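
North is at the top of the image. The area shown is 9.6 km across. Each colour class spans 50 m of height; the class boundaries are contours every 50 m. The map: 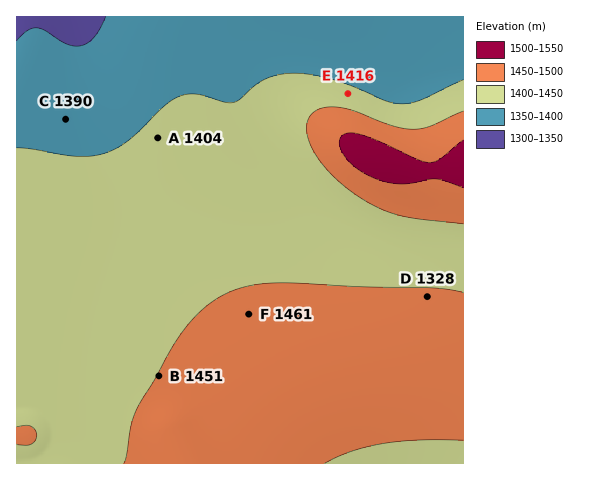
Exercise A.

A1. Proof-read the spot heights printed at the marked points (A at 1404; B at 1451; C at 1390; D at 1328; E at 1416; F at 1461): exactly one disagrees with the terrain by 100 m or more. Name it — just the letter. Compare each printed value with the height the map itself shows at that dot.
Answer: D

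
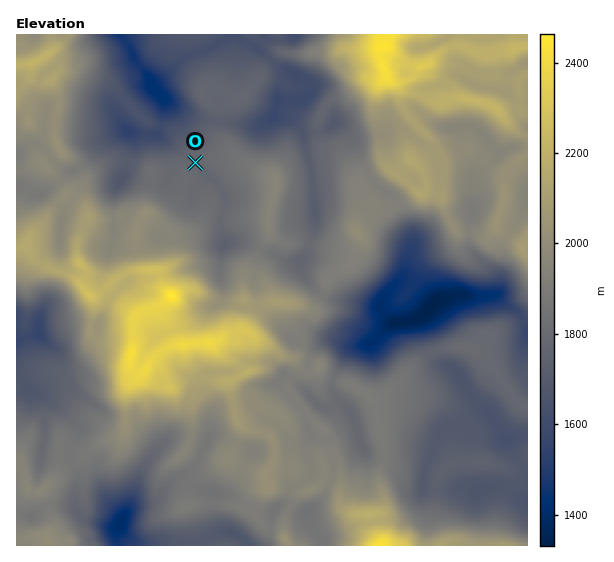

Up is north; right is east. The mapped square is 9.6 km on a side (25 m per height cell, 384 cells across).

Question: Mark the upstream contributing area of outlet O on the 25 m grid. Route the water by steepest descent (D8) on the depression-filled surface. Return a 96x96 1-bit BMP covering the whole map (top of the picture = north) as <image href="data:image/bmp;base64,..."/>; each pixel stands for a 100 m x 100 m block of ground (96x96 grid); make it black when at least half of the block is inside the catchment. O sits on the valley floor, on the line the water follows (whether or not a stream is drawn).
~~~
<image width="96" height="96" href="data:image/bmp;base64,Qk2+BAAAAAAAAD4AAAAoAAAAYAAAAGAAAAABAAEAAAAAAIAEAAATCwAAEwsAAAIAAAAAAAAA////AAAAAAAAAAAAAAAAAAAAAAAAAAAAAAAAAAAAAAAAAAAAAAAAAAAAAAAAAAAAAAAAAAAAAAAAAAAAAAAAAAAAAAAAAAAAAAAAAAAAAAAAAAAAAAAAAAAAAAAAAAAAAAAAAAAAAAAAAAAAAAAAAAAAAAAAAAAAAAAAAAAAAAAAAAAAAAAAAAAAAAAAAAAAAAAAAAAAAAAAAAAAAAAAAAAAAAAAAAAAAAAAAAAAAAAAAAAAAAAAAAAAAAAAAAAAAAAAAAAAAAAAAAAAAAAAAAAAAAAAAAAAAAAAAAAAAAAAAAAAAAAAAAAAAAAAAAAAAAAAAAAAAAAAAAAAAAAAAAAAAAAAAAAAAAAAAAAAAAAAAAAAAAAAAAAAAAAAAAAAAAAAAAAAAAAAAAAAAAAAAAAAAAAAAAAAAAAAAAAAAAAAAAAAAAAAAAAAAAAAAAAAAAAAAAAAAAAAAAAAAAAAAAAAAAAAAAAAAAAAAAAAAAAAAAAAAAAAAAAAAAAAAAAAAAAAAAAAAAAAAAMAAAAAAAAAAAAAAAeAAAAAAAAAAAAAAAeAAAAAAAAAAAAAAAfAAAAAAAAAAAAAAAPgAAAAAAAAAAAAAAP4AAAAAAAAAAAAAAP//AAAAAAAAAAAAAP//gAAAAAAAAAAAAP//8AAAAAAAAAAAAP//+AAAAAAAAAAAAP//+AAAAAAAAAAAAH//+AAAAAAAAAAAAB//+AAAAAAAAAAAAAP/+AAAAAAAAAAAAAH/+AAAAAAAAAAAAAP/+AAAAAAAAAAAAAf/+AAAAAAAAAAAAAf/+AAAAAAAAAAAAAf/+AAAAAAAAAAAAAf/+AAAAAAAAAAAAH///AAAAAAAAAAAAH///AAAAAAAAAAAAH///gAAAAAAAAAAAH///wAAAAAAAAAAAP///wAAAAAAAAAAAP///4AAAAAAAAAAAP///8AAAAAAAAAAAH///8AAAAAAAAAAAH///4AAAAAAAAAAAHf//8AAAAAAAAAAAAP//8AAAAAAAAAAAAH//8AAAAAAAAAAAAD//8AAAAAAAAAAAAB//8AAAAAAAAAAAAB//+AAAAAAAAAAAAA//+AAAAAAAAAAAAA//+AAAAAAAAAAAAA//8AAAAAAAAAAAAA//gAAAAAAAAAAAAAf+AAAAAAAAAAAAAAP8AAAAAAAAAAAAAAAAAAAAAAAAAAAAAAAAAAAAAAAAAAAAAAAAAAAAAAAAAAAAAAAAAAAAAAAAAAAAAAAAAAAAAAAAAAAAAAAAAAAAAAAAAAAAAAAAAAAAAAAAAAAAAAAAAAAAAAAAAAAAAAAAAAAAAAAAAAAAAAAAAAAAAAAAAAAAAAAAAAAAAAAAAAAAAAAAAAAAAAAAAAAAAAAAAAAAAAAAAAAAAAAAAAAAAAAAAAAAAAAAAAAAAAAAAAAAAAAAAAAAAAAAAAAAAAAAAAAAAAAAAAAAAAAAAAAAAAAAAAAAAAAAAAAAAAAAAAAAAAAAAAAAAAAAAAAAAAAAAAAAAAAAAAAAAAAAAAAAAAAAAAAAAAAAAAAAAAAAA="/>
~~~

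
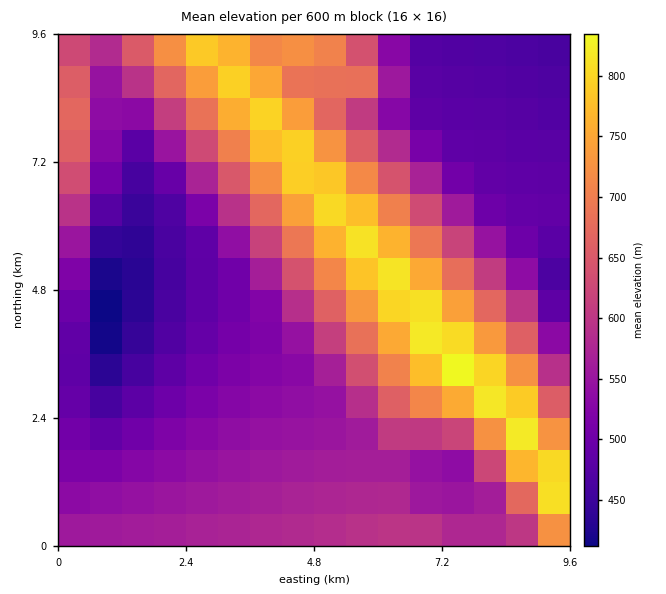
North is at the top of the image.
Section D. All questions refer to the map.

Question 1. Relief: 400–860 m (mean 590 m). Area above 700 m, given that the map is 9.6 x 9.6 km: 19.4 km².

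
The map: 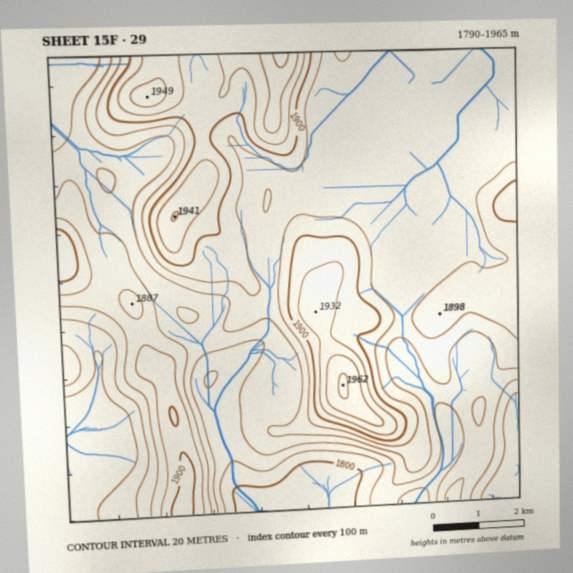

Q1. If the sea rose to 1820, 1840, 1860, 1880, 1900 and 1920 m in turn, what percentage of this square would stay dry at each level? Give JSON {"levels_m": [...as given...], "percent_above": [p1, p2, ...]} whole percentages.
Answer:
{"levels_m": [1820, 1840, 1860, 1880, 1900, 1920], "percent_above": [91, 82, 65, 31, 17, 8]}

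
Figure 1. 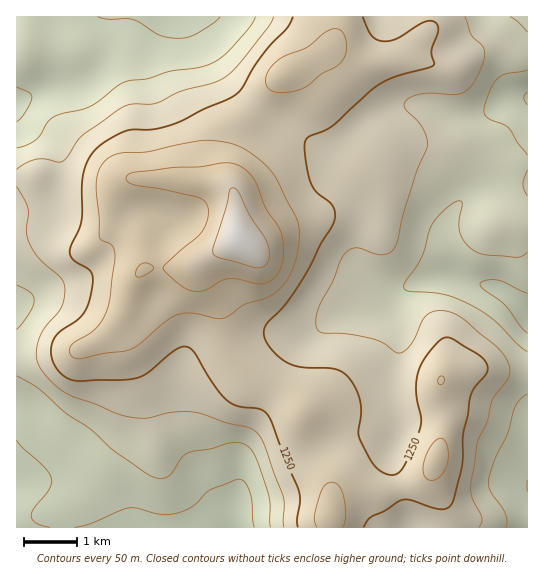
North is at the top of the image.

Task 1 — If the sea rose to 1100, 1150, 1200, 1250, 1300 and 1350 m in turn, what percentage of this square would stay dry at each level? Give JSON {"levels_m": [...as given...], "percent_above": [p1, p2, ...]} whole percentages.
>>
{"levels_m": [1100, 1150, 1200, 1250, 1300, 1350], "percent_above": [97, 80, 60, 36, 14, 4]}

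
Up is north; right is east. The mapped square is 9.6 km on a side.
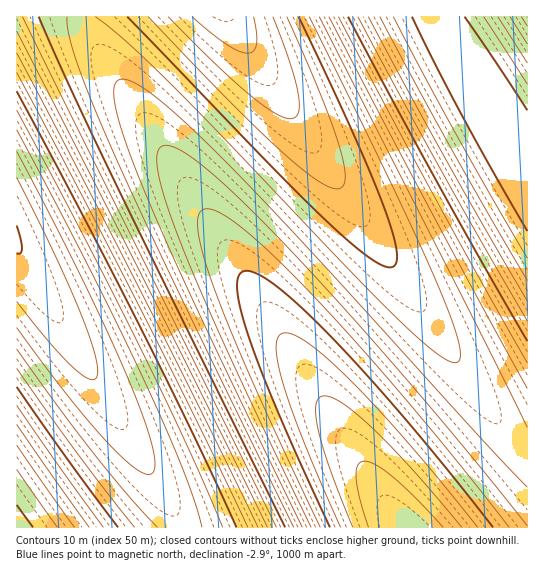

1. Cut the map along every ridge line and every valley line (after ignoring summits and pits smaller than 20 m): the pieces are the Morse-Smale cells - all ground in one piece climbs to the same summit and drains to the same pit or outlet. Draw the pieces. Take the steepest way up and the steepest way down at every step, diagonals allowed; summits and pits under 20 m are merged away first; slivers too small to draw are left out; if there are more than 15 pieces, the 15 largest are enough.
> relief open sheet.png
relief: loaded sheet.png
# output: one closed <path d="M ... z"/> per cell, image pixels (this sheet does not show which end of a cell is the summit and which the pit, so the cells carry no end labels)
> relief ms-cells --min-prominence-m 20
<path d="M81 16l-65 1 0 230 155 258 6 12 3 10 219 1 1-2-23-37-122-198-167-256z"/><path d="M229 16l-147 0-1 5 7 14 183 282 129 210 127 1 1-71-5-1-7-7-23-34-160-238z"/><path d="M438 16l-209 1 104 160 160 238 23 34 7 7 4 0 1-287-80-132z"/><path d="M17 248l-1 279 163 1-2-11-6-12z"/><path d="M527 16l-88 1 9 20 79 131z"/>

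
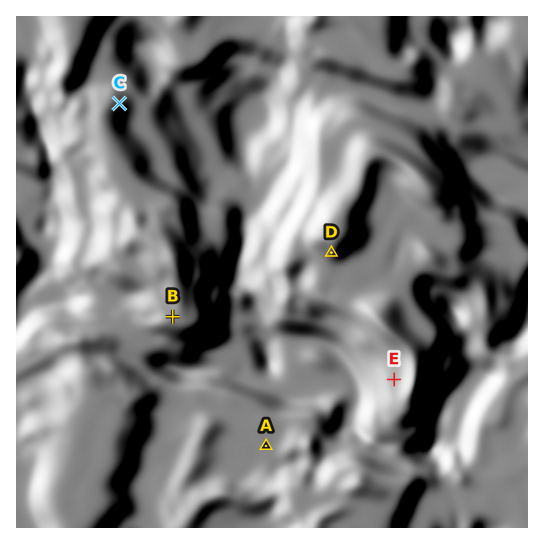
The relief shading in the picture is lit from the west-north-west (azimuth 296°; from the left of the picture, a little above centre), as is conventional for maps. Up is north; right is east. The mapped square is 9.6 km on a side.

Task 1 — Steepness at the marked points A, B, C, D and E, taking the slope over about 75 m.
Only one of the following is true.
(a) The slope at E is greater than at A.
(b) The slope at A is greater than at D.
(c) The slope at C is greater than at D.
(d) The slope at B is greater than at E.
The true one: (a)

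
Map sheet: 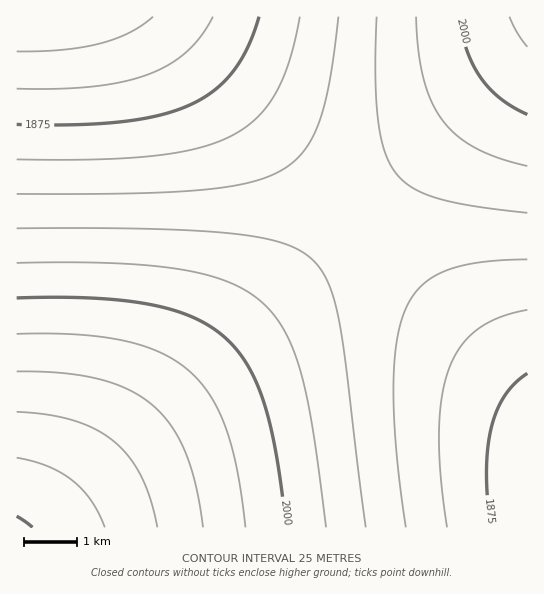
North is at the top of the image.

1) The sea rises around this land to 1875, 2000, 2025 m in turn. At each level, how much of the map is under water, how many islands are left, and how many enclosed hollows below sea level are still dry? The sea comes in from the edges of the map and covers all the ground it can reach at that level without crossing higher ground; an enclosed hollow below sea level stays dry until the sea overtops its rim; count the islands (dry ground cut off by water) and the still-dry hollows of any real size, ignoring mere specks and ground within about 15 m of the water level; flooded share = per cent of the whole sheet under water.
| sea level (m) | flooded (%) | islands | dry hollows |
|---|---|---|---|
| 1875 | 10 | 0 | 0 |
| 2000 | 77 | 0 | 0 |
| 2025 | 85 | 0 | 0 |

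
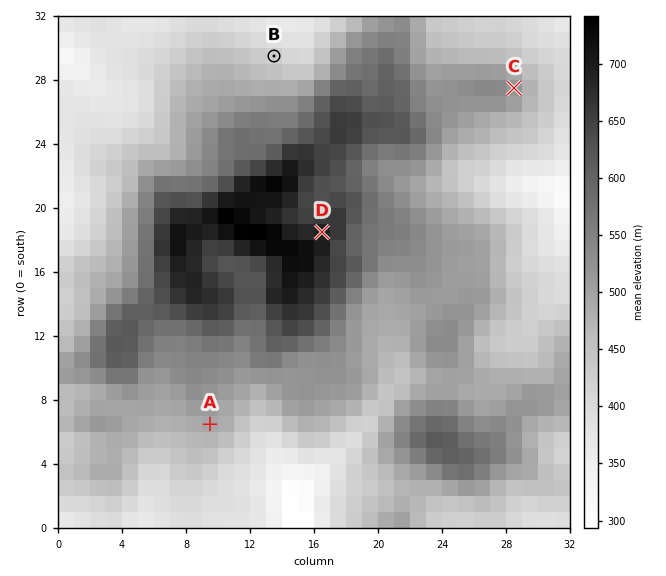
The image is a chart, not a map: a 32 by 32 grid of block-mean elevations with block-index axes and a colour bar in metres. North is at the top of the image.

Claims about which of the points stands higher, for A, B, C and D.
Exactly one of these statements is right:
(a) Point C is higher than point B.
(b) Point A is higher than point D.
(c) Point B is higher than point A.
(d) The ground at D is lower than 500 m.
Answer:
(a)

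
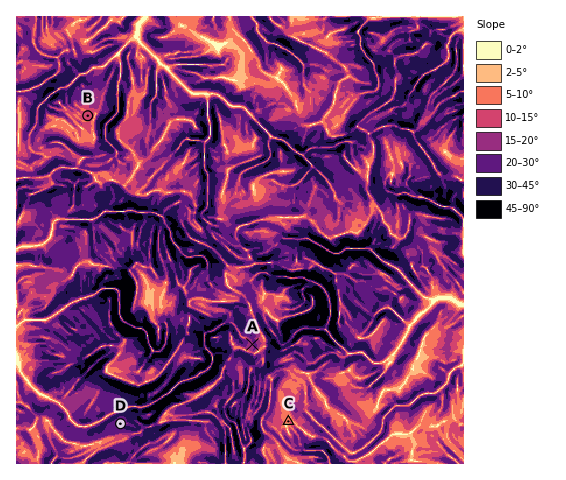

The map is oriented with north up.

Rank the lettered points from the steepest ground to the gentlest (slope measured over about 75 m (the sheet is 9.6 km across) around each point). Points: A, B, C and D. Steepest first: D A B C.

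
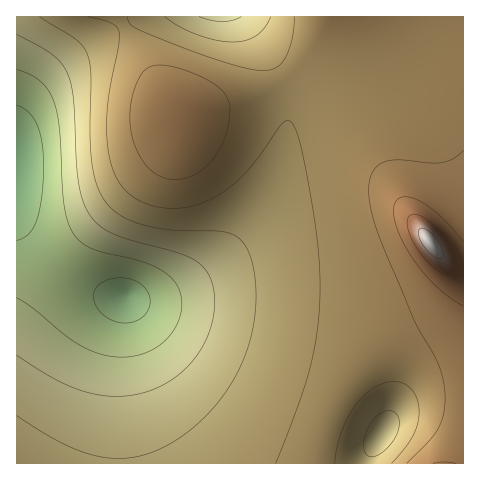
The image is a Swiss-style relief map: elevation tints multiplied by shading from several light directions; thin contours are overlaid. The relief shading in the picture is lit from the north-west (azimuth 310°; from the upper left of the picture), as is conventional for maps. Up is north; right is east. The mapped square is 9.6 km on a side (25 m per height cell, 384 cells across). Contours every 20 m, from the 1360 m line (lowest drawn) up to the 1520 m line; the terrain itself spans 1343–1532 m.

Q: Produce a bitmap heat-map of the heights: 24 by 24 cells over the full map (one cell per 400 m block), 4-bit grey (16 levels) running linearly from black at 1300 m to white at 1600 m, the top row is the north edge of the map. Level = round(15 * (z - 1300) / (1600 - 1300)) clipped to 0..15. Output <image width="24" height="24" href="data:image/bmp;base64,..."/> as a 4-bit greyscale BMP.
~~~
<image width="24" height="24" href="data:image/bmp;base64,Qk2WAQAAAAAAAHYAAAAoAAAAGAAAABgAAAABAAQAAAAAACABAAATCwAAEwsAABAAAAAAAAAAAAAAABEREQAiIiIAMzMzAERERABVVVUAZmZmAHd3dwCIiIgAmZmZAKqqqgC7u7sAzMzMAN3d3QDu7u4A////AGZmZmZmZ3d3d2Z4mWZmZmZmZnd3d2ZniGZlVVZmZnd3d3ZniGVVVVVWZmd3d3dniFVVVVVVZmd3d3d3iFVURERVVmZ3d3d4iFRERERFVmZ3d3iIiEREMzNEVWZ3d3iIiURDMzNEVWZ3d3iImUQzMzNEVWZ3d3iImTMzM0RFVmZ3d4iJqjNERFVVZmZ3d4iaujNEVWZmZmZ3d4ibqTNFVmd3dmd3d4iamSNFZ3eHd3d3d4iZiCNFZ4iIh3d3d4iIiCNFd4iIiHd3d4iIiDNFeIiZiHd3d4iIiDNFeImZiHd3d3iIiDRFd4mZiHd3d3iIiERWZ4iIiHd3d3eIiEVWZ4iId3d3d3eIiFVmd3d3ZmZ3d4iIiFZnd3dmVWZ3iIiIiA=="/>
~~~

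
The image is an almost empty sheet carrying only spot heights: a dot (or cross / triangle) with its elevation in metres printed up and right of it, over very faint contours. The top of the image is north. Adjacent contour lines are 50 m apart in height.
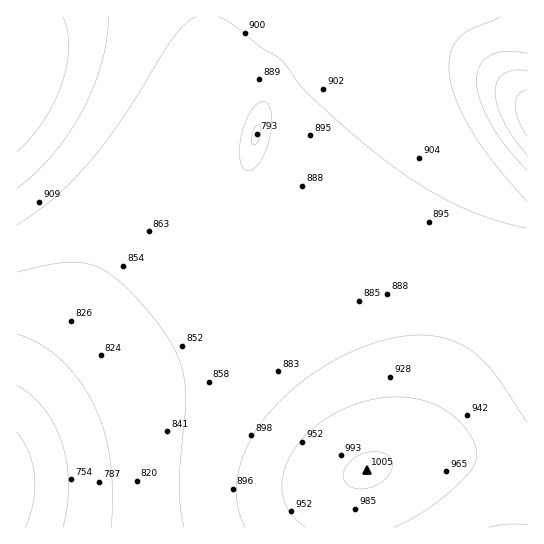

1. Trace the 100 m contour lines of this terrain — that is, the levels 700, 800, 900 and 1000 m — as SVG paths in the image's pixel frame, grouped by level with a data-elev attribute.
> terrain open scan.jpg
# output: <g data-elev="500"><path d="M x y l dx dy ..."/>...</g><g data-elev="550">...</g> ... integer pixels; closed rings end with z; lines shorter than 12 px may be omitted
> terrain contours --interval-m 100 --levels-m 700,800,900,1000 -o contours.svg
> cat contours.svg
<g data-elev="700"><path d="M17 432l12 21 5 24-1 25-8 25"/></g><g data-elev="800"><path d="M17 334l22 10 21 15 19 22 15 24 10 25 6 28 2 32-1 37"/><path d="M527 155l-13-17-10-16-7-16-2-13 2-11 7-8 10-4 13 1"/><path d="M254 145l-2-3 0-7 2-6 4-4 3 2 0 7-3 7z"/></g><g data-elev="900"><path d="M489 527l17-3 21 1"/><path d="M527 423l-37-55-15-14-17-11-20-6-21-2-26 3-25 8-33 15-30 19-25 23-21 26-13 25-7 27 0 24 8 22"/><path d="M17 225l18-12 19-15 35-36 34-44 50-80 12-14 11-7"/><path d="M527 202l-31-36-23-32-16-31-7-26 0-22 3-9 5-7 12-9 30-13"/><path d="M218 17l15 7 26 22 20 12 8 8 15 22 19 18 46 40 40 30 30 19 29 14 31 12 30 7"/></g><g data-elev="1000"><path d="M357 489l14-2 8-3 7-6 6-11 0-5-3-5-8-5-11 0-11 3-9 7-6 8-1 8 4 7z"/><path d="M17 152l14-15 13-16 10-19 8-19 5-18 2-19-2-16-4-13"/></g>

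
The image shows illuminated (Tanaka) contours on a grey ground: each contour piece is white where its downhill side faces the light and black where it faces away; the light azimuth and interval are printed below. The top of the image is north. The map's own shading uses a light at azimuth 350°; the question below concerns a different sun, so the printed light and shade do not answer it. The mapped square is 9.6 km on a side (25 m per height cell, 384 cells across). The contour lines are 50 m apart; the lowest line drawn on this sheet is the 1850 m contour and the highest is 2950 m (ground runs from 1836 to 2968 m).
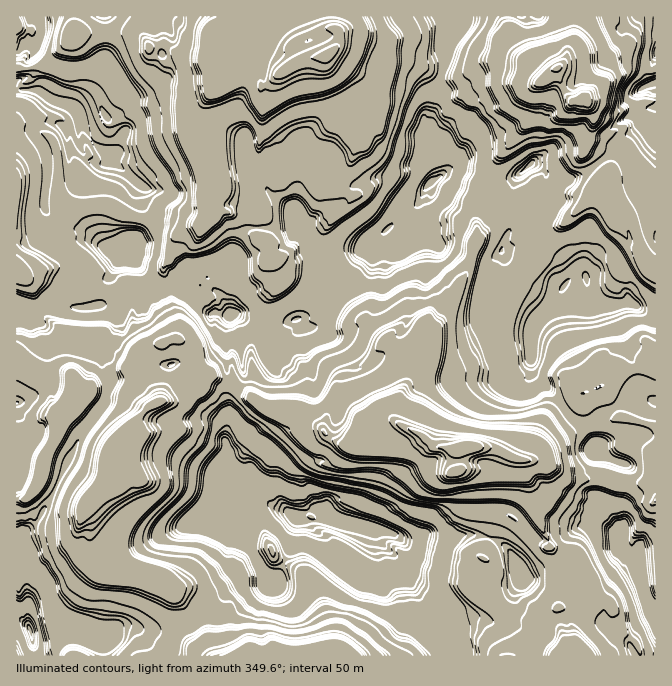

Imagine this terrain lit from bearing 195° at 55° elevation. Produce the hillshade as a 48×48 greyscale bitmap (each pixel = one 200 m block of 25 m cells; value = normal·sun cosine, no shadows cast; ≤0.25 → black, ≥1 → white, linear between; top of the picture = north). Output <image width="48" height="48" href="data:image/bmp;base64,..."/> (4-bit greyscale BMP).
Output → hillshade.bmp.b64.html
<image width="48" height="48" href="data:image/bmp;base64,Qk32BAAAAAAAAHYAAAAoAAAAMAAAADAAAAABAAQAAAAAAIAEAAATCwAAEwsAABAAAAAAAAAAAAAAABEREQAiIiIAMzMzAERERABVVVUAZmZmAHd3dwCIiIgAmZmZAKqqqgC7u7sAzMzMAN3d3QDu7u4A////AGi5SLh6u4eWIyMAJTAEUlq8u6q6aVSqhXu6isuby5ZUIRAAEhA0RYu8uru7d0i6U83M3u7czchmUAAAIgEzervMy7u8t4u4M+7O///u7+y6YgBWUhITibvO7bmsuru1Nv6+7v///sq5RDWLdSFFZpze3JZrq7tzS+3d7v/uynmlZoy7pEeaiIvNy5iLu7kyjczt7sy4VFhUdc6oRJuqu5u7y4vcy7UkvM3e3LuEETMTR+x1Wqhniqqoqp7uy4NIzM293cuGQwAle6Z1d1Vom7q5q9/eqEV77e277tuomGaLu4ZFZWre7+3u3e3tiGm+7+6pzc3Lqsy7u6ecqu//////7u7suqvf3c3XjN3dyqu7u7zu7/////7////ryrzv7J7XaM3duYmru87/7v//7u/u7//ty77+24rJZ7zKdnerze//7u7//u3+3v/tyZuXq6i7eKy4eIm83u/u/////+7Mzty8hER8y7i8p4u6q7us7u7u7u/u7u2Zu6mYQ3ve27q81ki6m7md7u7u3Ju83adTEjRUJb7sy7y8y0V5vKmt7u/suXm8yXUgAAACOc7cu7qLzJdoy6u97euYaqZ5l1MAIgACfMy7ust5y7inibzO6lNFaKhlZUQ3lUVErMzLu9y5pZq6d7y6pTNZp4mHZ5iLlquYq7u7zLu4VKq7u7tmd1d4qXeaq7qriLp6ebu7vLu5ermLzcojZ4uWZombu7qaabmadmiau3ebu7hWnLUFiLuoZquaqrmYa7m5p1VWiFZ2ZlVSRmAWaruqupymeKd3i7q5iHVWVauFVWl1MwBpq8zMzImod2SJm7vLh3d3We67u7uqZCfO/O7szJZmeFe6q7vMqqvLzO3LzLqruJvN3e7Lu7hVVle6q7vLu7zu/sury5ZXzszMzdy6u7lWRHV5qru7zc3d7ZZ6uUVmrt7szcuYu6VXZWVIuqu83e7N3GWLp3u7nO7d7ctYzJiqqGaHyrzMze7uy4m7qt7uqs/e/blb3szLu7u5mczM3t7uu6q7ve7+yazc3LiM7t3Mu7uqacvMzu7cu6q7vMy6uJrMu7nO7dzMu6qKm7u7qu7LvJq7q6mIupvKqrvv3M25u6iYu7q7uLy7u3q7uneczbzKirzdu8uqubynvLl6u7u7u2m7qHjO3sy5i8zMu87Lms3KrNyqzvy7uYrKiKzN7ey5i+3Mze7birzdvPzu3Py7lau4it7L3Ny5rf3c3u3JiKze3N7u/dy6VruInO7bzMu73/3e7tzKeL3t3t7///2naql4vd7su7zd7/3u7My6eN7u7e////t1m2aL7t3Ny73+7u7e7ty6et7e7d7/7ddVd5zv/tzdy7zu7s7u7d26ms3dzb3f6lZEie7+7czu3bzM3L3e7sy6qsy8zKq6ynVGmpjf7t7e7bzLu7m93Lu7mbmavLineYVVl5eO7e7MurrLu7qZmri6mai3qbdlR2ZXlct5zN3JiJm7u7uZiYmYaZm3iKg0VEZJdquIupu4iZiru7uYmXlnOom6Z4hWYkdqWQ=="/>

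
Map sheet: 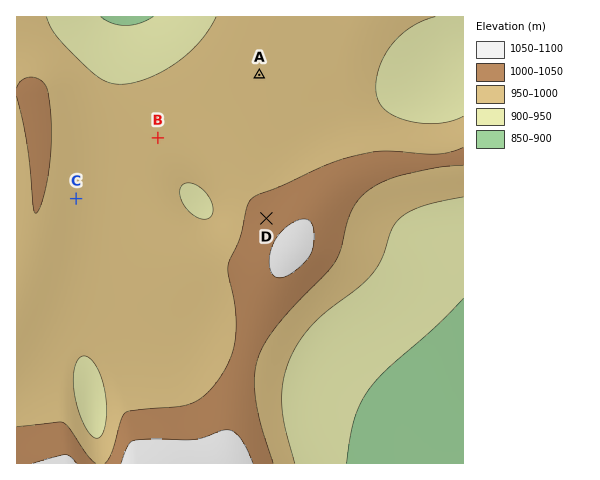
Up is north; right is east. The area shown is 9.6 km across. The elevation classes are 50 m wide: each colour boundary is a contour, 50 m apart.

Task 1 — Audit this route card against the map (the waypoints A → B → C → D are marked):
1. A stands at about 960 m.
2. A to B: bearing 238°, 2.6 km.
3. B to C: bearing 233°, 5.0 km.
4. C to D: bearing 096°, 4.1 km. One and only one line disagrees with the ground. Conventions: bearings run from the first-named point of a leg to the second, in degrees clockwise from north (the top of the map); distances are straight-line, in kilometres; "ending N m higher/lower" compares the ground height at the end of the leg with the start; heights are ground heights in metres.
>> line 3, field distance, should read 2.2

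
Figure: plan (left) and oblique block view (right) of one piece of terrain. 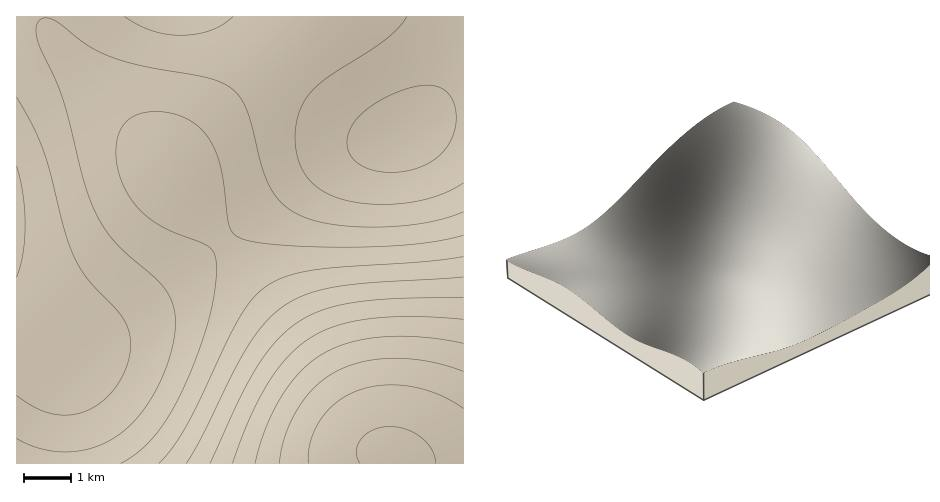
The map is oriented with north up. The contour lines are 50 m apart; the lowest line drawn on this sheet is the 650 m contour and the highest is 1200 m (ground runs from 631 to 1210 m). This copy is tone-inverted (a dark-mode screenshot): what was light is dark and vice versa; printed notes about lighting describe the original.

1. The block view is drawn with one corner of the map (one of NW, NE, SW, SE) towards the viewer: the NW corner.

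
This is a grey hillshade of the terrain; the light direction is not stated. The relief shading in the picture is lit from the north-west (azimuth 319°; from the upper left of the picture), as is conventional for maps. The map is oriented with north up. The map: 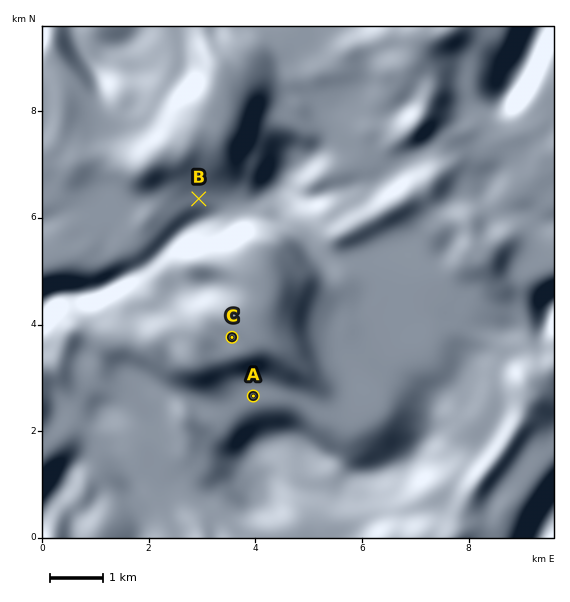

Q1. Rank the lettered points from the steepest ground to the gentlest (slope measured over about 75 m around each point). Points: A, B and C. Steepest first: C B A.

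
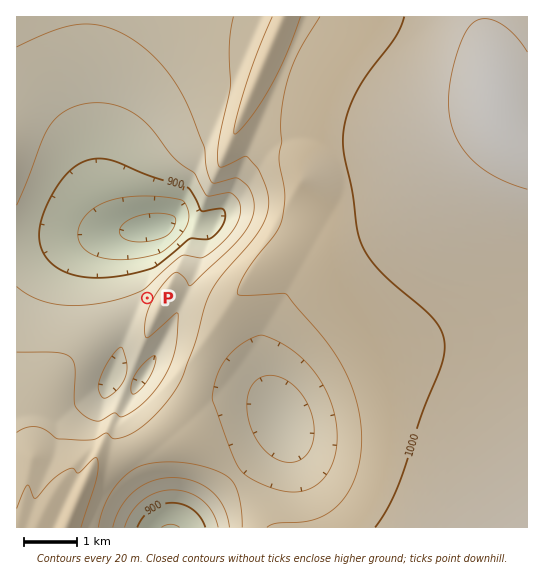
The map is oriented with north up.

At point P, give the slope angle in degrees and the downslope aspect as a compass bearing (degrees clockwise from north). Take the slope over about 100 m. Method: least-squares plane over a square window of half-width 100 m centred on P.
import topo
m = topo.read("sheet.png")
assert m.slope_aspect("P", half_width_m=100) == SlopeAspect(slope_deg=5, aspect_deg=302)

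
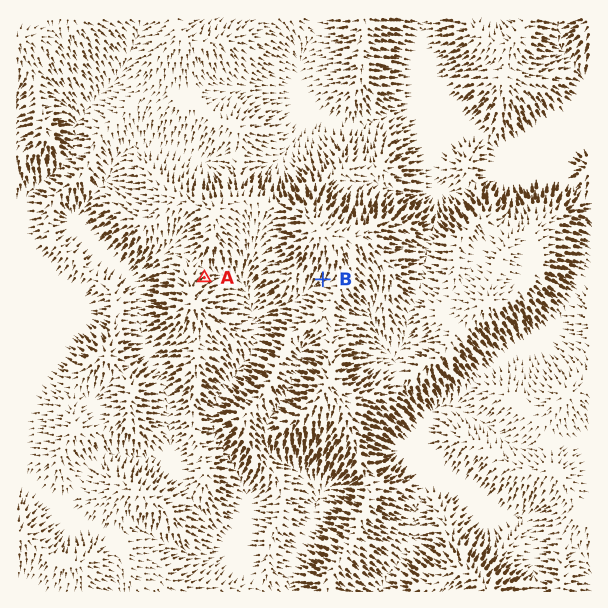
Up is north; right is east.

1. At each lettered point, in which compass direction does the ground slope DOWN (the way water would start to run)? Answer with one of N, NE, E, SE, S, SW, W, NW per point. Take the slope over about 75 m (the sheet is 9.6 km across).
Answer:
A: NE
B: SW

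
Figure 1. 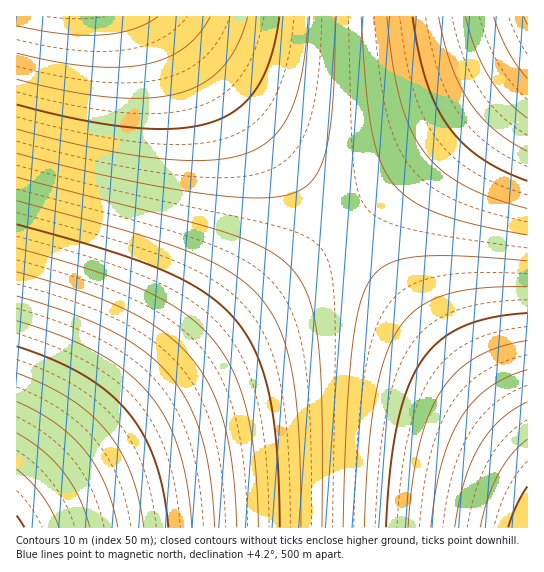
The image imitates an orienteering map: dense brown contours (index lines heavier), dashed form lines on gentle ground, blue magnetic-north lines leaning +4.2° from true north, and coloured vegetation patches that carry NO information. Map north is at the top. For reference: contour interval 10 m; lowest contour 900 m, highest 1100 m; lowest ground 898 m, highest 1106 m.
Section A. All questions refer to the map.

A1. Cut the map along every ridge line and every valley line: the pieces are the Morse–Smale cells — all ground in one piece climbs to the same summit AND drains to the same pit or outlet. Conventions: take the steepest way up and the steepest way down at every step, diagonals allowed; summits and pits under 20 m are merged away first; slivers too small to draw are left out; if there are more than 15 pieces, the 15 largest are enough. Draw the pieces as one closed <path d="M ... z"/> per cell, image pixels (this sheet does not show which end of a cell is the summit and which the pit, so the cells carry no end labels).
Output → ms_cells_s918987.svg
<path d="M163 16l-147 1 1 488 326-276-2-4z"/><path d="M343 228l-317 268-10 10 0 21 511 1 0-83z"/><path d="M527 16l-363 1 179 211 185-157z"/><path d="M527 72l-183 155 183 220z"/>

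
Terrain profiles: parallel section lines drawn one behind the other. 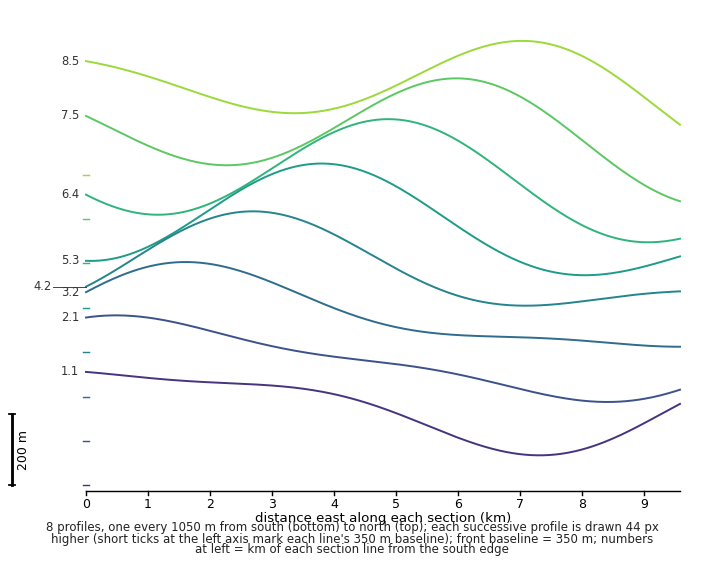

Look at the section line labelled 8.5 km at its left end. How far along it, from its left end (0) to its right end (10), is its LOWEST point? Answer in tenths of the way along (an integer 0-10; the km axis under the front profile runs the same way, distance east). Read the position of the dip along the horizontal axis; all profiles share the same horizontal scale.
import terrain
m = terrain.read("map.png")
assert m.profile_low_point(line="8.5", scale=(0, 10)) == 10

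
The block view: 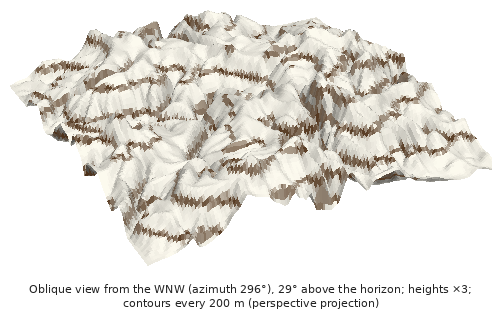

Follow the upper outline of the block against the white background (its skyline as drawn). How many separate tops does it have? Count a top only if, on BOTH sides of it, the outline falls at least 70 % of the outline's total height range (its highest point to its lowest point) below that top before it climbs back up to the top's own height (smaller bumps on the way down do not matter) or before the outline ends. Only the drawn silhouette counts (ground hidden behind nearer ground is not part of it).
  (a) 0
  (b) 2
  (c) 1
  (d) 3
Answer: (a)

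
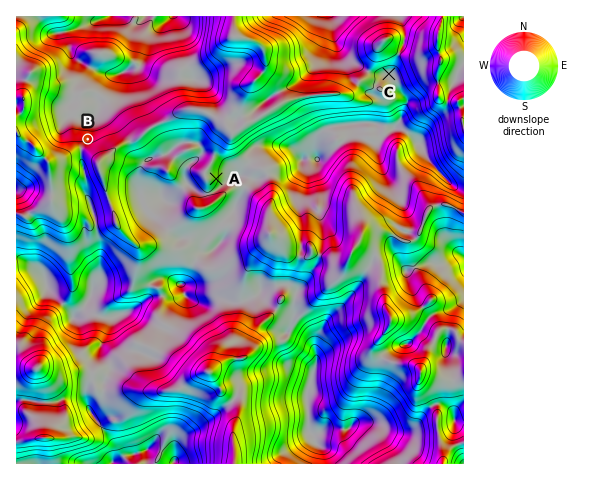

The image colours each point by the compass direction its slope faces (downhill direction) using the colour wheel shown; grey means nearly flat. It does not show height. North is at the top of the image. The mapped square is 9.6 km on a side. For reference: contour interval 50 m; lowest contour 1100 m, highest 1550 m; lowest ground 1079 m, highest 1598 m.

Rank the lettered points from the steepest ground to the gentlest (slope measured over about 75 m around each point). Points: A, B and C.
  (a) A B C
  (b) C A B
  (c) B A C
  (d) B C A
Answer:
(c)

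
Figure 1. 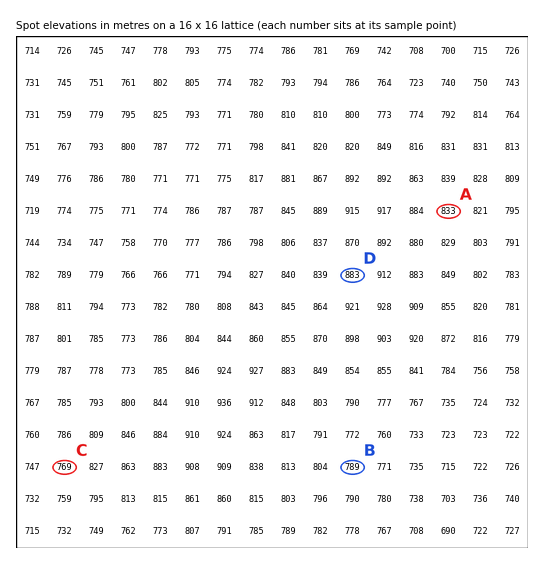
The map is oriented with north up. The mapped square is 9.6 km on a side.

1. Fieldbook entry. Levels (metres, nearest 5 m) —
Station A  835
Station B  790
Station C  770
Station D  885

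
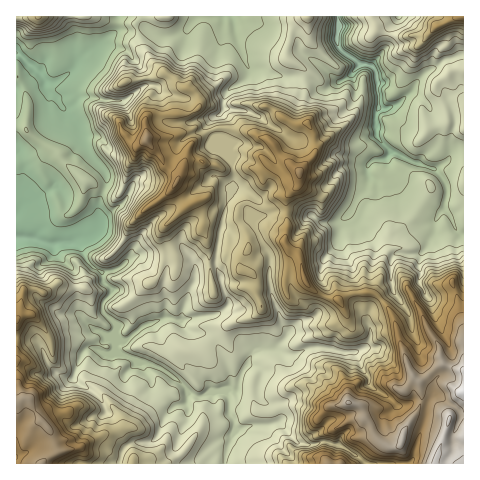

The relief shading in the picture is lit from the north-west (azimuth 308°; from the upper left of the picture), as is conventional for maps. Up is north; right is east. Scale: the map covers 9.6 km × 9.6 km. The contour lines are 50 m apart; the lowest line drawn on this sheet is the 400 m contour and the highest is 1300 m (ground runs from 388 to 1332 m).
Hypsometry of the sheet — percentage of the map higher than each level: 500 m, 97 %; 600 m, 83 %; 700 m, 59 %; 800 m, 43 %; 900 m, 31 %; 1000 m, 18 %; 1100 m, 9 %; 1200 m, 3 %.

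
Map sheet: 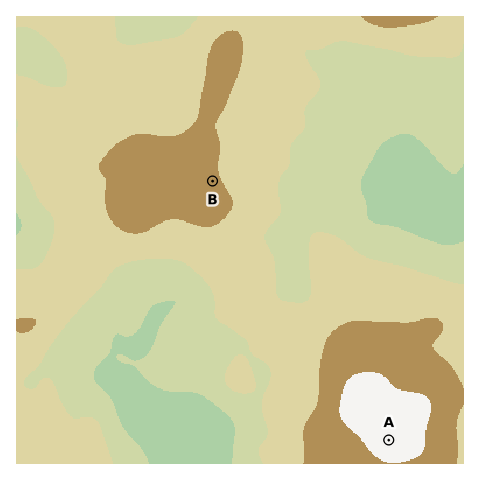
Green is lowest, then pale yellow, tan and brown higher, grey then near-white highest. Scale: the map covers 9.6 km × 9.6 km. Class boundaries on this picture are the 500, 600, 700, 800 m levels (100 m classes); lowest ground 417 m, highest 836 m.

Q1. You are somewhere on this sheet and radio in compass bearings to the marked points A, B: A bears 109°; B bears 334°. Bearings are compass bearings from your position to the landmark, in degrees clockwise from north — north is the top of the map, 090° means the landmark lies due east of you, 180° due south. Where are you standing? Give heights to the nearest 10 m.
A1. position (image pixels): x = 329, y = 419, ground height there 770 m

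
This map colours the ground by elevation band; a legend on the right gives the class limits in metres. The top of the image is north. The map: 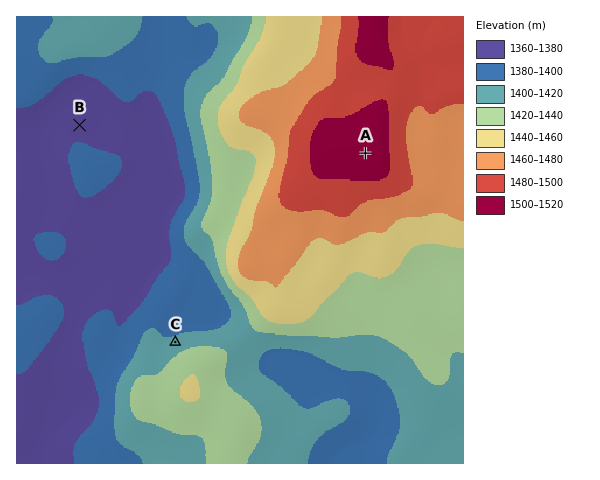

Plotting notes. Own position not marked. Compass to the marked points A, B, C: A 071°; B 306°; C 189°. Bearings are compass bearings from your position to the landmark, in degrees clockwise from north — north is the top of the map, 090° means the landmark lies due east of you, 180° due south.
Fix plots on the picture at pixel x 197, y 211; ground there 1405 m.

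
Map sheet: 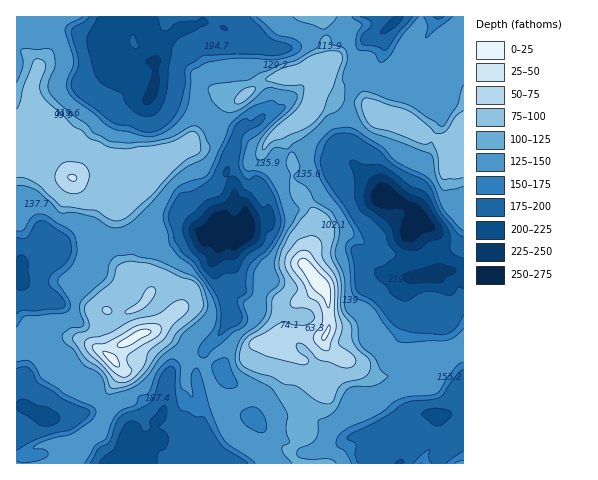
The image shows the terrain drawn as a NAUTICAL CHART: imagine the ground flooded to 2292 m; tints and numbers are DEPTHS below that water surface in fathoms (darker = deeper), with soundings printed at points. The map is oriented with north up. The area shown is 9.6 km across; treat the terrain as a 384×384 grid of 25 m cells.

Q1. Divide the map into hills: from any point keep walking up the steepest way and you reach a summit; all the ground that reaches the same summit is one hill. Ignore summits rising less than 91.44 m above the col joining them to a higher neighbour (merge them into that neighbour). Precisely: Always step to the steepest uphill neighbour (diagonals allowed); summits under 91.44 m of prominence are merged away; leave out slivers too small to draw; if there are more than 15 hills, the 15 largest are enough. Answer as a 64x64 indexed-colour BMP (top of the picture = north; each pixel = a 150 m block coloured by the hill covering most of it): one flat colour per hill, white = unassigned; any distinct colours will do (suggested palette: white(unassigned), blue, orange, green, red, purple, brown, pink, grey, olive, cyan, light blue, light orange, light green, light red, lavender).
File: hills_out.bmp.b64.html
<image width="64" height="64" href="data:image/bmp;base64,Qk12CAAAAAAAAHYAAAAoAAAAQAAAAEAAAAABAAQAAAAAAAAIAAATCwAAEwsAABAAAAAAAAAA////ALR3HwAOf/8ALKAsACgn1gC9Z5QAS1aMAMJ34wB/f38AIr28AM++FwDox64AeLv/AIrfmACWmP8A1bDFABERERERERERERESIiIhERERERERERERERERERREREREERERERERERERERIiIiEREREREREREREREREREUREREQRERERERERERERIiIiIRERERERERERERERERERRERERBERERERERERIiIiIiIRERERERERERERERERERFEREREEREREREREREiIiIiIhERERERERERERERERERERFEREQRERERERERESIiIiIiERERERERERERERERERERERRERBERERERERESIiIiIiIREREREREREREREREREREREUREERIiIiIhESIiIiIiIiERERERERERERERERERERERERQiIiIiIiIiIiIiIiIiIRERERERERERERERERERERERESIiIiIiIiIiIiIiIiIRERERERERERERERERERERERERIiIiIiIiIiIiIiIiIhEREREREREREREREREREREREREiIiIiIiIiIiIiIiIiERERERERERERERERERERERERESIiIiIiIiIiIiIiIiIRERERERERERERERERERERERERIiIiIiIiIiIiIiIiIhEREREREREREREREREREREREREiIiIiIiIiIiIiIiIiERERERERERERERERERERERERESIiIiIiIiIiIiIiIiIhERERERERERERERERERERERERIiIiIiIiIiIiIiIiIiEREREREREREREREREREREREREiIiIiIiIiIiIiIiIiIhERERERERERERERERERERERESIiIiIiIiIiIiIiIiIiIRERERERERERERERERERERERIiIiIiIiIiIiIiIiIiIiEREREREREREREREREREREREiIiIiIiIiIiIiIiIiIiIRERERERERERERERERERERESIiIiIiIiIiIiIiIiIiIiERERERERERERERERERERERIiIiIiIiIiIiIiIiIiIiEREREREREREREREREREREREiIiIiIiIiIiIiIiIiIiIRERERERERERERERERERERESIiIiIiIiIiIiIiIiIiIhERERERERERERERERERERERIiIiIiIiIiIiIiIiIiIiEREREREREREREREREREREREiIiIiIiIiIiIiIiIiIiIhERERERERERERERERERERESIiIiIiIiIiIiIiIiIiIiERERERERERERERERERERERMiIiIiIiIiIiIiIiIiIiIREREREREREREREREREREREzMyIiIiIiIiIiIiIiIiIhERERERERERERERERERERETMzMiIiIiIiIiIiIiIiIiERERERERERERERERERERERMzMzMiIiIiIiIiIiIiIiIREREREREREREREREREREREzMzMzMzIzMzIiIiIiIyIiERERERERERERERERERERETMzMzMzMzMzMzIiIiIzMiIRERERERERERERERERERERMzMzMzMzMzMzMzIiMzMzEREREREREREREREREREREREzMzMzMzMzMzMzMzMzMzMRERERERERERERERERERERETMzMzMzMzMzMzMzMzMzMzERERERERERERERERERERERMzMzMzMzMzMzMzMzMzMzMREREREREREREREREREREREzMzMzMzMzMzMzMzMzMzMxERERERERERERERERERERETMzMzMzMzMzMzMzMzMzMzERERERERERERERERERERERMzMzMzMzMzMzMzMzMzMzMREREREREREREREREREREREzMzMzMzMzMzMzMzMzMzMRERERERERERERERERERERETMzMzMzMzMzMzMzMzMzMxERERERERERERERERERERERMzMzMzMzMzMzMzMzMzMzMREREREREREREREREREREREzMzMzMzMzMzMzMzMzMzMxERERERERERERERERERERETMzMzMzMzMzMzMzMzMzMzERERERERERERERERERERERMzMzMzMzMzMzMzMzMzMzMREREREREREREREREREREREzMzMzMzMzMzMzMzMzMzMRERERERERERERERERERERETMzMzMzMzMzMzMzMzMzERERERERERERERERERERERERMzMzMzMzMzMzMzMzMzEREREREREREREREREREREREREzMzMzMzMzMzMzMzMxERERERERERERERERERERERERETMzMzMzMzMzMzMzERERERERERERERERERERERERERERMzMzMzMzMzMzMxEREREREREREREREREREREREREREREzMzMzMzMzMzMxERERERERERERERERERERERERERERETMzMzMzMzMzMRERERERERERERERERERERERERERERERMzMzMzMzMzMREREREREREREREREREREREREREREREREzMzMzMzMzMRERERERERERERERERERERERERERERERETMzMzMzMzMRERERERERERERERERERERERERERERERERMzMzMzMzMREREREREREREREREREREREREREREREREREzMzMzMzMxERERERERERERERERERERERERERERERERETMzMzMzMxERERERERERERERERERERERERERERERERERMzMzMzEREREREREREREREREREREREREREREREREREREzMzMxERERERERERERERERERERERERERERERERERERETMzMxERERERERERERERERERERERERERERERERERERER"/>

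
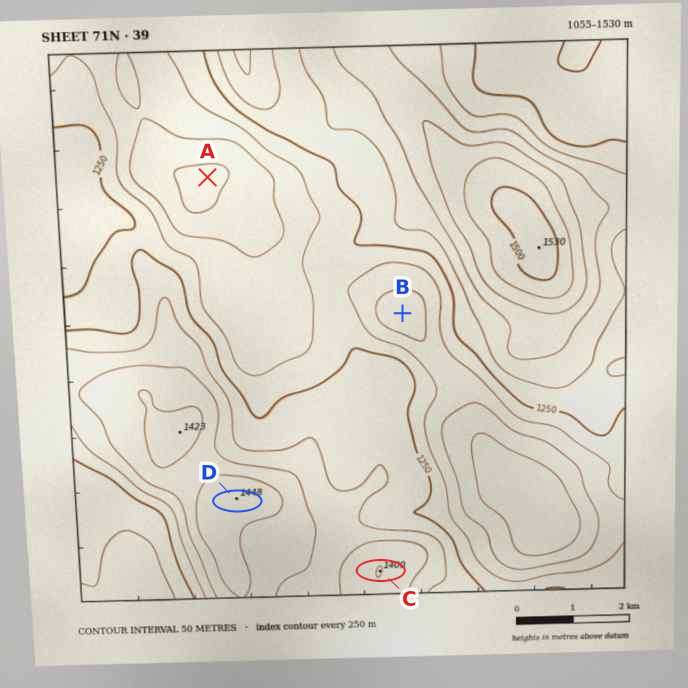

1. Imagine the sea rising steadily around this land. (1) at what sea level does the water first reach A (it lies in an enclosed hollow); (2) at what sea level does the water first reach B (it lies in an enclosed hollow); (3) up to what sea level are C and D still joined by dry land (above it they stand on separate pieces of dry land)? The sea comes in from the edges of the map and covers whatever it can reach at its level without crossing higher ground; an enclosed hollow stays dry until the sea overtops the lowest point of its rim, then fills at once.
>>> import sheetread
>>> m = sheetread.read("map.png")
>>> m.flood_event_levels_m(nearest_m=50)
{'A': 1150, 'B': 1200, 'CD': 1350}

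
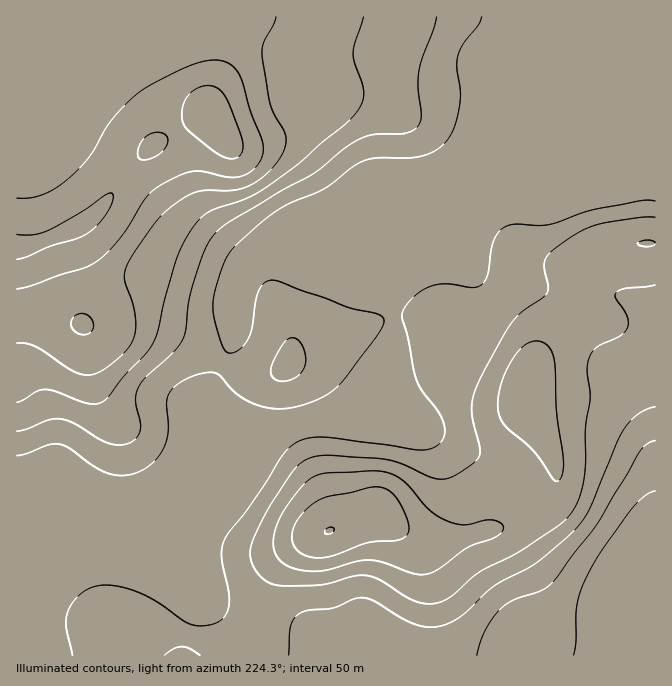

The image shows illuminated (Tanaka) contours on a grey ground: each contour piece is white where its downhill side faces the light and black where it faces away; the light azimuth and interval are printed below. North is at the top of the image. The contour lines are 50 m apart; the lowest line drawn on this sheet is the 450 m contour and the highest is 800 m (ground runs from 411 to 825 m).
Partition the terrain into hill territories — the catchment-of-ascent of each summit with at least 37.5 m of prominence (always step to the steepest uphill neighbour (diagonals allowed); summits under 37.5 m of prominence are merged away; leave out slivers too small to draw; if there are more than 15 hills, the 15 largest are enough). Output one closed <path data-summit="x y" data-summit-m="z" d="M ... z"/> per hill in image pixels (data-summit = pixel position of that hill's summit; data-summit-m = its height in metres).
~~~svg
<path data-summit="212 113" data-summit-m="825" d="M655 16l-639 1 1 639 7-1-3-27 2-14 16-26 23-22 25-17 37-36 36-19 14-12 9-12 8-17 3-16 10-24 0-10 5-15 20-38 5-15 4-55 8-18 16-13 23-10 49-1 81-35 43-10 42-27 14-19 14-13 82-33 21 1-8 8-10 18-2 32 3 3 10 1 31 0z"/><path data-summit="330 530" data-summit-m="751" d="M437 219l-12 7-35 13-17 11 5 20 13 35 3 17 0 15-5 21-9 6-13 14-8 10-19 20-15 10-51 13-85 35-29 28-36 19-37 36-25 17-29 31-12 21 4 38 631-1 0-47-12-12-42-18-35-20-18-20-33-55-14-14-87-43-64-3 17-2 44-18 36-28 13-13 13-22 5-17-1-36-14-25-28-37z"/><path data-summit="527 392" data-summit-m="694" d="M460 254l-1 3 17 25 3 11 0 30-5 17-8 15-19 21-35 27-44 18-17 2 64 3 82 40 19 17 33 55 18 20 35 20 42 18 11 12 1-300-32-12-17 0-25 7-10-2-38-15-47-10-10-5z"/><path data-summit="287 365" data-summit-m="608" d="M462 191l-20 7-27 5-81 35-49 1-23 10-12 9-7 9-5 13-4 55-5 15-20 38-5 15 0 10-10 24-3 16-7 14 16-4 74-32 33-10 15-2 18-11 19-20 7-10 14-14 9-6 4-11 1-10-1-25-20-62 17-11 48-20 13-12z"/><path data-summit="647 243" data-summit-m="651" d="M630 101l-20 0-82 33-14 13-14 19-18 10-19 14-12 17-12 11-1 9 16 21 23 23 10 5 47 10 38 15 10 2 25-7 17 0 31 12 1-143-32-1-10-1-3-3 2-32 6-13z"/>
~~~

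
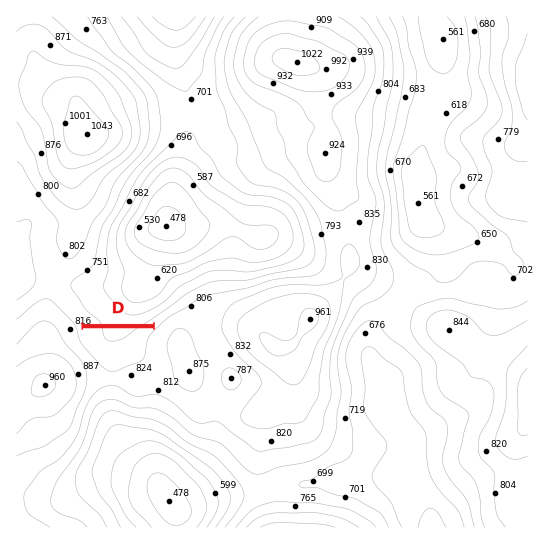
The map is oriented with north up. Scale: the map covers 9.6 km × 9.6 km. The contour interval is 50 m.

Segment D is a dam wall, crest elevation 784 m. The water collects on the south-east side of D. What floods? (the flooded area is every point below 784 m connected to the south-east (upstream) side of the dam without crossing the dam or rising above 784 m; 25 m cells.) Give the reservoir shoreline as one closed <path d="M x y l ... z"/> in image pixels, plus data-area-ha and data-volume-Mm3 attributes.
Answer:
<path d="M150 328l-65 0-1 1 1 1 0 7 2 1 0 4 2 3 0 1 14 14 6 3 6 1 2-1 4 0 1-2 3 0 1-1 7-1 6-5 1-3 0-2 1-2 0-5 2-1 0-3 1-3 7-6-1-1z" data-area-ha="59" data-volume-Mm3="12.50"/>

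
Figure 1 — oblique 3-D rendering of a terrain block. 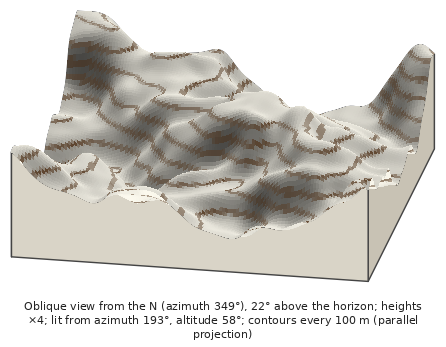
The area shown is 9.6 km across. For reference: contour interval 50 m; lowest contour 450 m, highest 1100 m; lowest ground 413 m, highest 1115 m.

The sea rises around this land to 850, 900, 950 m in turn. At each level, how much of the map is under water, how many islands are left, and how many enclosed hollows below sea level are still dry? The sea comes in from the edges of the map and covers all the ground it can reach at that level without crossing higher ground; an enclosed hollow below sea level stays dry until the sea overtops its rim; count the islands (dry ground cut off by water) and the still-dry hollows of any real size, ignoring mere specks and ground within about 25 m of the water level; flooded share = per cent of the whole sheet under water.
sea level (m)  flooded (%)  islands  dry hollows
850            67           0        0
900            76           0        0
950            85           1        0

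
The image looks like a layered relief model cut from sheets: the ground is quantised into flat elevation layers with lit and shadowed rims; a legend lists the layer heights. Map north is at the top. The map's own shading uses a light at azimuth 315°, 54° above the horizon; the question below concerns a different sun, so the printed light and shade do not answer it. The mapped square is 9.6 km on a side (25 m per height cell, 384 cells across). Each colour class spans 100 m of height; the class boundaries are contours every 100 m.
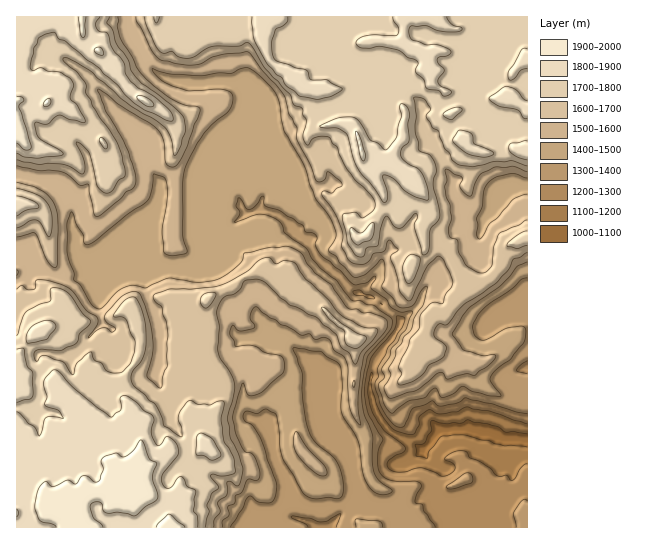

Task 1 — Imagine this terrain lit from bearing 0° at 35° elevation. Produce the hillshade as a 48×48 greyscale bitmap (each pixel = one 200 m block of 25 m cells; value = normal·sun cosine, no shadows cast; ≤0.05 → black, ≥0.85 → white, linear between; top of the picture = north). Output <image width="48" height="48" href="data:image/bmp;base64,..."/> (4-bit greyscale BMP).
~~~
<image width="48" height="48" href="data:image/bmp;base64,Qk32BAAAAAAAAHYAAAAoAAAAMAAAADAAAAABAAQAAAAAAIAEAAATCwAAEwsAABAAAAAAAAAAAAAAABEREQAiIiIAMzMzAERERABVVVUAZmZmAHd3dwCIiIgAmZmZAKqqqgC7u7sAzMzMAN3d3QDu7u4A////AKl2abuXd5q8uFRompuFVavMuqu7uqmZm7mIirqYZoq7uXZYiJqGZoy7uqu7qqmqq7qru5iImHvLqHZWd4mHdmu5mZq7mZmrzLu83KqZqpzbuXZFaJmHZomXvLq7qZq8zKvM3My5mqq7uoU1aqh3eKqK7/3N7KvMzJu7zNurqaeLqGR4m6d3q7mLze/szN3czKq7u7vN28p6p3q8u5d63bmZiJ3brN3Mzbq6qqvd3M28qazMy5id3KmJiZis3d3dzbu6qqq8vL38m7rMypm8ypeLuWWM3t3KmLy7qpq7q6vqvLmruZq7qoWsszZ3iJdkMruqmZu6rMvKzch5iJm6qoa9I1VBEjMiEpipiby6ve27zMhWZ4mqqpiaFDEBAhECRXipnMu83tyry7pmZomqqpiHVBEUMxJIqoq6zbvNzMuruquoh3mqqplZmEM1UzabzavN7bzMuKqqqqy5qYqqmXlKqoZEZEZnnKzO3dvLp4qpmb26u7uphkY1yqlleap1Z8eIeNu7qYqpmZu8zduGVBMQvMqZrO7adsdVVay7qZqqqomru7hVRDdgDdy7vN3cqbuph2y5iaqaqpmZmGVVQp/qKtypiKq7us3Lqb3HirmZmqmJl2ZlR+//1nu4ZGmru87sve7crLiaqYd4h3Zlje//4wnbpCSKqs3c7sze/8u83aZnd2Z63d7rMyTcuTAmmczf/rqt/97v//2nZni97tZGV1ObupUSaczd3KmazM3u7/7bh6vO7nEWl3VZmc6SNsuXqpqZqZmpmrzdzN3d1yITd6hXi97GIqloqpmaqZl4iaus7+7thEIhSsxWi8ypQWdompmaqqqJqpu7zu/7iXRSaKqHu6u7lTVomYeJmaqaqqrMu863mWi2dniYu6q97SNpmYZomaqqqqm9zMlmhl3sdnmXm6q97lSKqZdWiJqqqqqru5Z4dJ3daHiJmpm8zMzcqYdUZ5qqqqqniXiZZ8yoaYR7qWmrvf/8lndVV5mqqpqYiaqoa7lkmWWaqHiavP2nVFd2eaiJmqqZmKqneYY2p3uol3VXdUIRE3eYqqdWmqmaqZmVh2VJiM25dFIAAAABSJiau6hUeamqqZlkl3Z5q83LVEMhABWau4iru5iFaJmaqahGh3es24vJVnmYeXvLuGnMuoZnV5maqZdnRWfNy4qneby6vKqHdozcpjFZZomaqpeId4vcu6mGi8qqqqhWeLzaQAKsp3iaqpZpvN/bqrmZqqqYiKiHi8y0AEzv25mZqoVGeby6qsmJq6mHeru6mrtRK//+7cupqUE2d3iIq8hXm6qqu8zMu7cTv//Lu7uplAKKupiJq5doqqvMurzd3II3ztl1VniIUCrcu6mqqpiaqqqrp5rNyTN8vJMhE0VVEazLu6qZmHiqmZmauJmZdEet21I0MyISF7u6qqqXZnm6qZmZq6mHZnzM2DWKp1RDSZmqqqqpmavLqaqZnKmHeJzKpUiay7u4iYmaqqvMu6qYmZqqmqmHiarahFmavd3amoiaqqq7uZh3mqmZqg=="/>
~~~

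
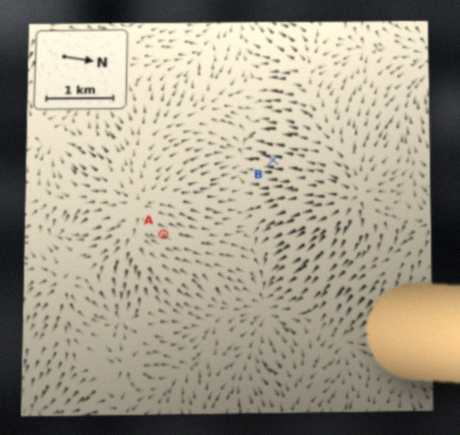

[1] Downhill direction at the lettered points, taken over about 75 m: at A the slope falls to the N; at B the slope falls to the S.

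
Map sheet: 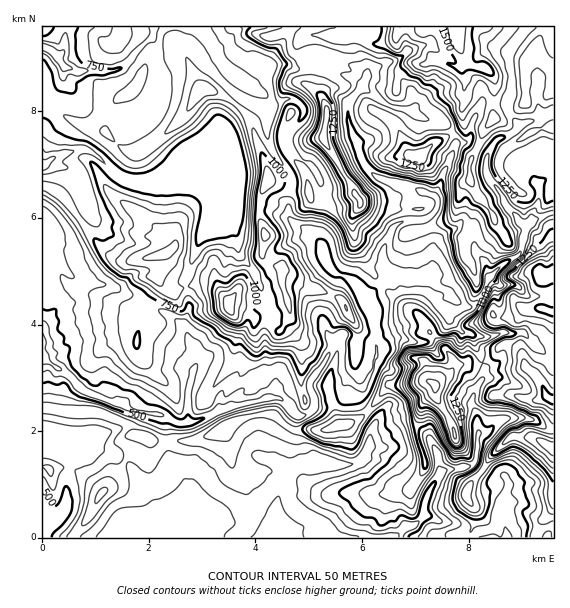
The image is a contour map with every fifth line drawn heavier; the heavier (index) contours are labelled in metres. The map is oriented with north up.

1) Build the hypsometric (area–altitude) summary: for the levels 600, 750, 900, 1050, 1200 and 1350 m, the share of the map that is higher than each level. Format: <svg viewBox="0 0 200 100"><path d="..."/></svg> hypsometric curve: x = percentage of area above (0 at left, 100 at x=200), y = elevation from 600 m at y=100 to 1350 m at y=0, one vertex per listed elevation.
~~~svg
<svg viewBox="0 0 200 100"><path d="M170 100l-41-20-43-20-29-20-23-20-19-20"/></svg>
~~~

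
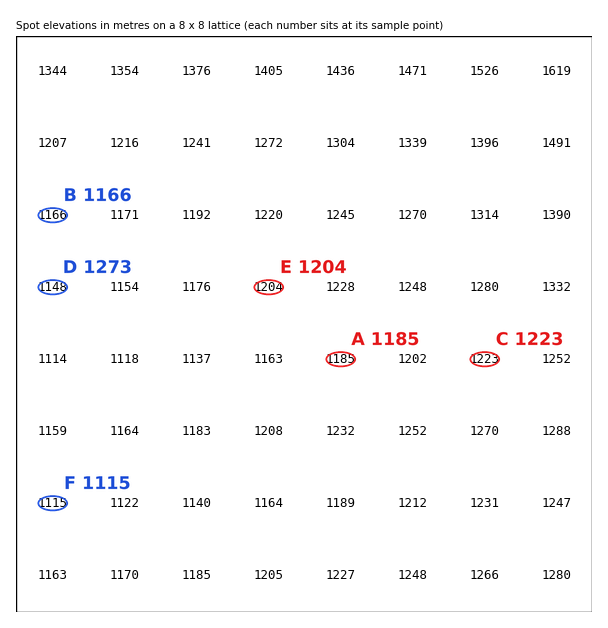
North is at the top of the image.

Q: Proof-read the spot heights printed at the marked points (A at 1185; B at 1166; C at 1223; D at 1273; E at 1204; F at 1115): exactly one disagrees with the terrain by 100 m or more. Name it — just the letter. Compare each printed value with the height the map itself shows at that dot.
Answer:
D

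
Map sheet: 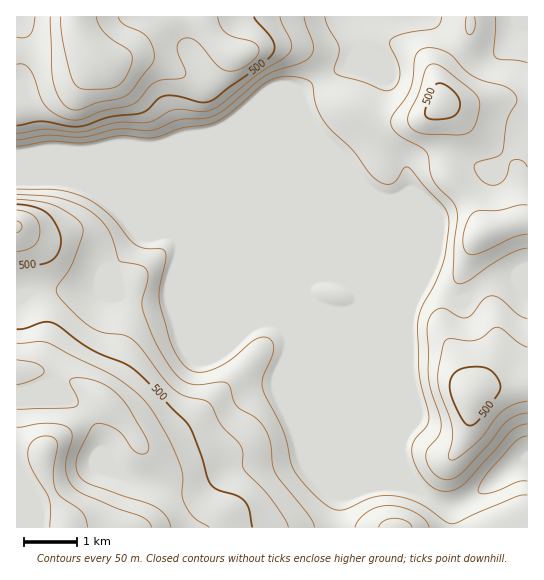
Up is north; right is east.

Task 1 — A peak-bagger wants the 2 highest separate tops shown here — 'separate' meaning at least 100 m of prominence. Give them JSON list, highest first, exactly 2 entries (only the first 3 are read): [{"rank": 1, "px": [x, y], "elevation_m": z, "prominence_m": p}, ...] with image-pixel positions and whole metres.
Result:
[{"rank": 1, "px": [91, 55], "elevation_m": 696, "prominence_m": 366}, {"rank": 2, "px": [470, 397], "elevation_m": 537, "prominence_m": 181}]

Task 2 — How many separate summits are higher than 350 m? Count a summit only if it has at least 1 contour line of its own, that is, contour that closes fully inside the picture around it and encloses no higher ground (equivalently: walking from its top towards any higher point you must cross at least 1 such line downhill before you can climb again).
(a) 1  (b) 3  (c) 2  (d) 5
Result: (c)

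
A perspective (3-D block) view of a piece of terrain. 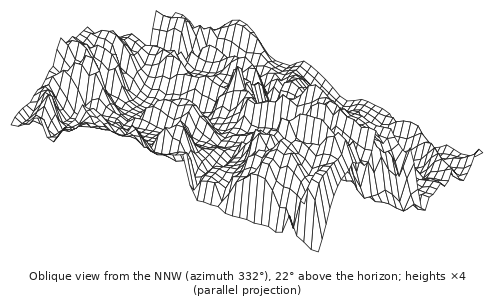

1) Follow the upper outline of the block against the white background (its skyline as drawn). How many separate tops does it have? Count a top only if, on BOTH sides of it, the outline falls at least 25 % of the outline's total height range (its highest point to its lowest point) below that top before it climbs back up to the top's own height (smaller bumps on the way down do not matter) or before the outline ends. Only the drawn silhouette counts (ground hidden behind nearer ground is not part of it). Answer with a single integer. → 1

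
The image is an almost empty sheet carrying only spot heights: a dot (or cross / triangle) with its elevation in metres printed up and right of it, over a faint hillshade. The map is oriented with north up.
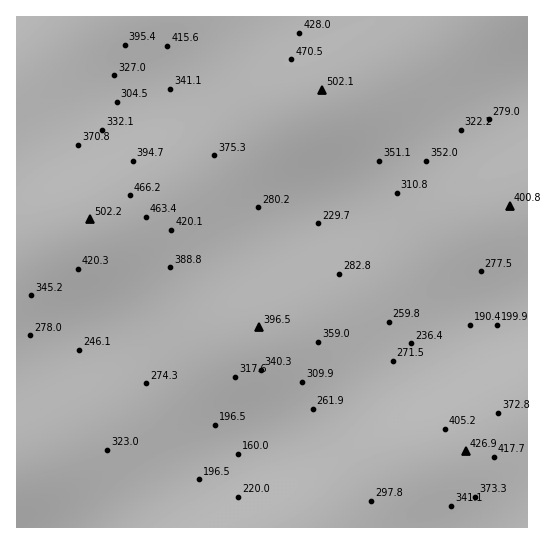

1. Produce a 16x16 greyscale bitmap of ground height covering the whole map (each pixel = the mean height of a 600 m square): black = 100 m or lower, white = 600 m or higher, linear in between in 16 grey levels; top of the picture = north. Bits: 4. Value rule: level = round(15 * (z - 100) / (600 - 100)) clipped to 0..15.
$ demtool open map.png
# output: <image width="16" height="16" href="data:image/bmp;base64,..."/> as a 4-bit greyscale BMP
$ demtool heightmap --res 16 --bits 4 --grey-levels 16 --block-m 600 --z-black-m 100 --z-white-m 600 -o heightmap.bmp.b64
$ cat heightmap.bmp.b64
<image width="16" height="16" href="data:image/bmp;base64,Qk32AAAAAAAAAHYAAAAoAAAAEAAAABAAAAABAAQAAAAAAIAAAAATCwAAEwsAABAAAAAAAAAAAAAAABEREQAiIiIAMzMzAERERABVVVUAZmZmAHd3dwCIiIgAmZmZAKqqqgC7u7sAzMzMAN3d3QDu7u4A////AGZlVVVVVmd4iHVDMzRniZmYdkMiNGiaqYdmVDNFZ4iIZlVWZmZmZmZVVWeIh2VERGVWeImIZUM0iIiIiHdlREWquph2VVVWZ7zLqXVERWeJq7updlVWeJmZmZiIiIiId4h3eJqqqYdlh2Z4m8zLl2SHeImru7qYZXiaq7qqmYiI"/>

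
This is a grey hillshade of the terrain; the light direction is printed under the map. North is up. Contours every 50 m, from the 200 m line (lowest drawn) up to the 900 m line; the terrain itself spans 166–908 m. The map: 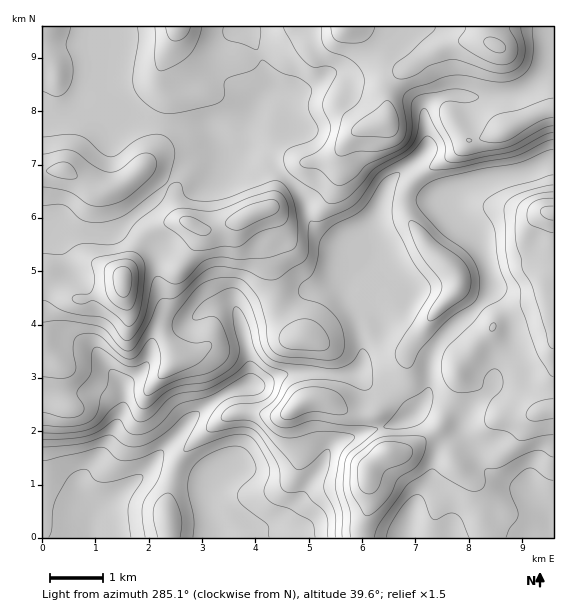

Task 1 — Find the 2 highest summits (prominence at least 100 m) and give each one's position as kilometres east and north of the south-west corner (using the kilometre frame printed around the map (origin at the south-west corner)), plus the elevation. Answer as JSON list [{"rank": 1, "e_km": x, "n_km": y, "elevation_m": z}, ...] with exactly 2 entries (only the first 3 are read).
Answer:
[{"rank": 1, "e_km": 8.51, "n_km": 9.24, "elevation_m": 908}, {"rank": 2, "e_km": 1.51, "n_km": 4.86, "elevation_m": 828}]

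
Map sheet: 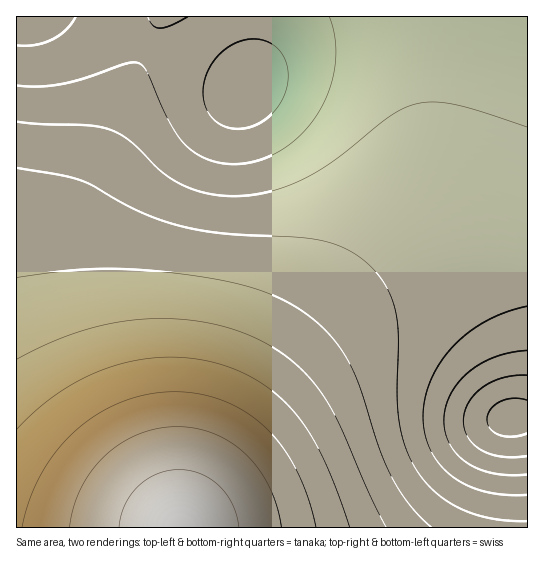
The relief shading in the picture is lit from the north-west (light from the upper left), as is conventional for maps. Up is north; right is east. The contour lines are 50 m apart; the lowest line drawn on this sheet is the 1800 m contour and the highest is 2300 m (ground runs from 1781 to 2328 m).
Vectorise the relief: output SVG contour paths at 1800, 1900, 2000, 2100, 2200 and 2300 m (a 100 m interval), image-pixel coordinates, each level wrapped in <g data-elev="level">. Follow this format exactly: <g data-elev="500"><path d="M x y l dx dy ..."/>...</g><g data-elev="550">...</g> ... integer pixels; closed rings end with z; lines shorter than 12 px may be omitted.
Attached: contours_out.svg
<g data-elev="1800"><path d="M527 433l-14 4-14-2-9-6-3-10 4-10 10-8 13-3 13 2"/></g><g data-elev="1900"><path d="M527 475l-17 0-16-2-15-4-11-6-10-8-8-10-5-12-1-12 2-14 5-13 8-12 10-10 12-8 14-7 16-5 16-2"/><path d="M148 17l5 8 8 3 10-3 17-8"/><path d="M329 17l6 21 1 23-5 22-9 23-13 20-18 17-19 12-21 7-17 2-17-2-15-5-13-9-9-9-7-10-10-20-16-36-4-7-5-3-12 1-41 14-23 6-23 3-22-2"/></g><g data-elev="2000"><path d="M527 521l-34-2-16-4-15-6-13-7-12-9-11-10-10-13-11-24-6-27-2-26 1-59-3-27-6-14-7-14-11-12-13-11-20-11-23-6-92-6-44-7-40-15-46-25-12-6-20-5-44-7"/></g><g data-elev="2100"><path d="M386 527l-18-36-29-68-17-29-13-17-16-16-19-13-20-11-27-9-28-7-30-2-31 1-31 4-29 8-31 12-30 15"/></g><g data-elev="2200"><path d="M316 527l-8-29-11-28-14-23-17-19-20-16-23-11-24-7-25-2-27 2-25 8-24 12-22 16-19 20-16 24-11 25-8 28"/></g><g data-elev="2300"><path d="M239 527l-2-12-4-10-6-10-8-9-8-7-10-5-11-3-11-1-12 1-10 3-10 5-9 7-7 8-6 11-4 10-2 12"/></g>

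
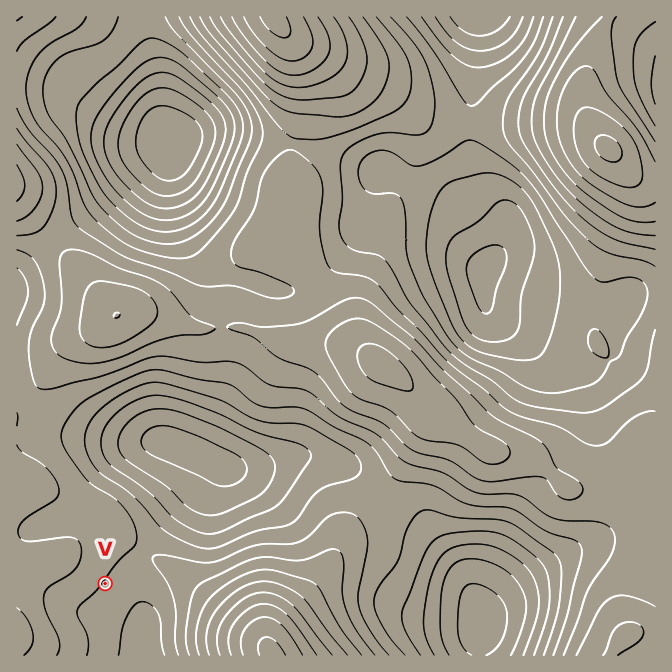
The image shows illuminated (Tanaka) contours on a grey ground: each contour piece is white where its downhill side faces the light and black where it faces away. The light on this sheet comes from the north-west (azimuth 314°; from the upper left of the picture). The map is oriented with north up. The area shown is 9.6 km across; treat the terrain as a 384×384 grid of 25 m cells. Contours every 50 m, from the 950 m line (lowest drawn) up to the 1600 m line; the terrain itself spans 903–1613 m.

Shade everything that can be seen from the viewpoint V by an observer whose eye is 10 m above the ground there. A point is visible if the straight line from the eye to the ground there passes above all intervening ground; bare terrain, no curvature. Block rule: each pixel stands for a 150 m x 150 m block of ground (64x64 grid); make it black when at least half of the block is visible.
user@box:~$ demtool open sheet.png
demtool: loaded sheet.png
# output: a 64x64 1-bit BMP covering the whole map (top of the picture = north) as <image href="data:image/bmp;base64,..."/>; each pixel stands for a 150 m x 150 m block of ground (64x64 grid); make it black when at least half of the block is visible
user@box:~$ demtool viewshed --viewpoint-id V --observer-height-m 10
<image width="64" height="64" href="data:image/bmp;base64,Qk0+AgAAAAAAAD4AAAAoAAAAQAAAAEAAAAABAAEAAAAAAAACAAATCwAAEwsAAAIAAAAAAAAA////AAAAAAAP//8AAAAAAH///wAAAAAA////AAAAAAD///8AAAAAAP///wAAAAAA////AAAAAAA///8AAAAAAAf//wAAAAAAA/+PAAAAAAAB/gMAAAAAAAD4AAAAAAAAAPAAAAAAAAAAAAAAAAAAAAAAAAAAAAAAAAAAAAAAAAAAAAAAAAAAAAAAAAAAD/4AAAAAAAA//AAAAAAAB/8AAAAAAAAP/wAAAAAAAB/+AAAAAAAAf/wAAAAAAAH/4AAAAAAAB//AAAAAAAH//4AAAAAAA///AAAAAAAD//4AAAAAAAf//AAAAAAAH//4AAAAAAA///AAAAAAAH//wAAAAAD5/8eAAAAAAP/OAAAAAAAAPgAAAAAAAAAAAAAAAAAAAAAAAAAAAAAAAAAAAAAAAAAAAAAAAAAAAAAAAAAAAAAAAAAAAAAAAAAAAAAAAAAAAAAAAAAAAAAAAAAAAAAAAAAAAAAAAAAAAAAAAAAAAAAAAAAAAAAAAAAAAAAAAAAAAAAAAAAAAAAAAAAAAAAAAAAAAAAAAAAAAAAAAAAAAAAAAAAAAAAAAAAAAAAAAAAAAAAAAAAAAAAAAAAAAAAAAAAAAAAAAAAAAAAAAAAAAAAAAAA/AAAAAAAAAH+AAAAAAAAA/wAAAAAAAAD8AAAAAAAAAfAAAAAAAAAB4AAAAAAAAAPAAAAAAA=="/>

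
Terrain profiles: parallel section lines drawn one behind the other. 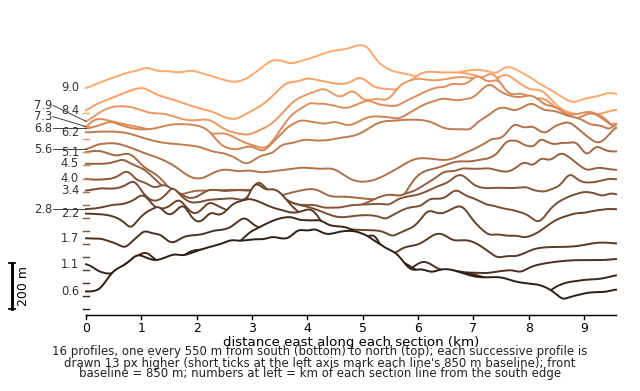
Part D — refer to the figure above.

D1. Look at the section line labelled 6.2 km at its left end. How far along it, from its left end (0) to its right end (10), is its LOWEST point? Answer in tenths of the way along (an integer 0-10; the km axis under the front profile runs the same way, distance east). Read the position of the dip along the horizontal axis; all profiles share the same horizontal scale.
3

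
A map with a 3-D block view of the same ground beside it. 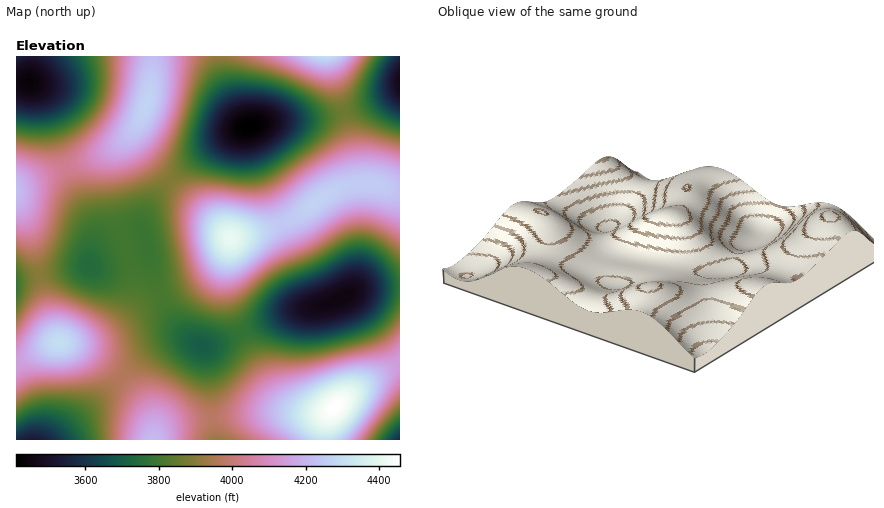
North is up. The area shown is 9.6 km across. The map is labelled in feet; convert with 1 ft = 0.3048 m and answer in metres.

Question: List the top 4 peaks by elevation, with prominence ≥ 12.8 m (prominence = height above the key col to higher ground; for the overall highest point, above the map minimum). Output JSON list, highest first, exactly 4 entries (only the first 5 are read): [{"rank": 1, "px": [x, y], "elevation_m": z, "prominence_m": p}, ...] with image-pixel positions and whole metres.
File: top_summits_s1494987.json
[{"rank": 1, "px": [334, 408], "elevation_m": 1358, "prominence_m": 318}, {"rank": 2, "px": [230, 238], "elevation_m": 1344, "prominence_m": 157}, {"rank": 3, "px": [60, 342], "elevation_m": 1311, "prominence_m": 102}, {"rank": 4, "px": [146, 104], "elevation_m": 1302, "prominence_m": 107}]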